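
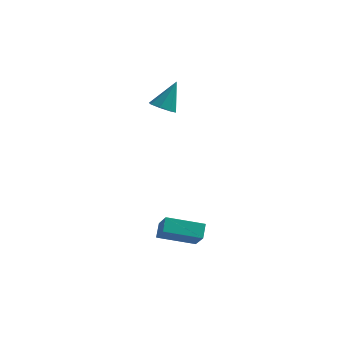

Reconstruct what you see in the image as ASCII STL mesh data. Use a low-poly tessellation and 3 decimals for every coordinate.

solid 
facet normal -0.297 -0.478 -0.827
outer loop
vertex 2.214 2.932 2.719
vertex 1.686 2.513 3.151
vertex 1.669 3.208 2.755
endloop
endfacet
facet normal 0.428 0.875 -0.224
outer loop
vertex 2.214 2.932 2.719
vertex 1.669 3.208 2.755
vertex 2.254 3.427 4.729
endloop
endfacet
facet normal -0.298 -0.478 -0.826
outer loop
vertex 1.669 3.208 2.755
vertex 1.686 2.513 3.151
vertex 1.134 3.078 3.023
endloop
endfacet
facet normal -0.251 0.967 -0.033
outer loop
vertex 1.669 3.208 2.755
vertex 1.134 3.078 3.023
vertex 2.254 3.427 4.729
endloop
endfacet
facet normal -0.296 -0.477 -0.827
outer loop
vertex 1.134 3.078 3.023
vertex 1.686 2.513 3.151
vertex 0.923 2.616 3.365
endloop
endfacet
facet normal -0.724 0.592 0.354
outer loop
vertex 1.134 3.078 3.023
vertex 0.923 2.616 3.365
vertex 2.254 3.427 4.729
endloop
endfacet
facet normal -0.296 -0.479 -0.827
outer loop
vertex 0.923 2.616 3.365
vertex 1.686 2.513 3.151
vertex 1.159 2.095 3.582
endloop
endfacet
facet normal -0.708 -0.026 0.706
outer loop
vertex 0.923 2.616 3.365
vertex 1.159 2.095 3.582
vertex 2.254 3.427 4.729
endloop
endfacet
facet normal -0.297 -0.478 -0.827
outer loop
vertex 1.159 2.095 3.582
vertex 1.686 2.513 3.151
vertex 1.704 1.818 3.546
endloop
endfacet
facet normal -0.215 -0.530 0.820
outer loop
vertex 1.159 2.095 3.582
vertex 1.704 1.818 3.546
vertex 2.254 3.427 4.729
endloop
endfacet
facet normal -0.297 -0.478 -0.827
outer loop
vertex 1.704 1.818 3.546
vertex 1.686 2.513 3.151
vertex 2.239 1.949 3.278
endloop
endfacet
facet normal 0.467 -0.622 0.629
outer loop
vertex 1.704 1.818 3.546
vertex 2.239 1.949 3.278
vertex 2.254 3.427 4.729
endloop
endfacet
facet normal -0.297 -0.477 -0.827
outer loop
vertex 2.239 1.949 3.278
vertex 1.686 2.513 3.151
vertex 2.45 2.411 2.936
endloop
endfacet
facet normal 0.938 -0.248 0.243
outer loop
vertex 2.239 1.949 3.278
vertex 2.45 2.411 2.936
vertex 2.254 3.427 4.729
endloop
endfacet
facet normal -0.296 -0.479 -0.826
outer loop
vertex 2.45 2.411 2.936
vertex 1.686 2.513 3.151
vertex 2.214 2.932 2.719
endloop
endfacet
facet normal 0.922 0.372 -0.110
outer loop
vertex 2.45 2.411 2.936
vertex 2.214 2.932 2.719
vertex 2.254 3.427 4.729
endloop
endfacet
facet normal -0.362 0.571 -0.737
outer loop
vertex 2.56 -1.999 -2.909
vertex 4.545 -1.472 -3.475
vertex 2.589 -2.743 -3.499
endloop
endfacet
facet normal -0.932 -0.247 0.266
outer loop
vertex 3.175 -3.668 -2.305
vertex 2.56 -1.999 -2.909
vertex 2.589 -2.743 -3.499
endloop
endfacet
facet normal -0.362 0.571 -0.737
outer loop
vertex 2.589 -2.743 -3.499
vertex 4.545 -1.472 -3.475
vertex 4.574 -2.216 -4.065
endloop
endfacet
facet normal 0.031 -0.783 -0.621
outer loop
vertex 4.574 -2.216 -4.065
vertex 3.175 -3.668 -2.305
vertex 2.589 -2.743 -3.499
endloop
endfacet
facet normal -0.031 0.783 0.621
outer loop
vertex 2.56 -1.999 -2.909
vertex 5.131 -2.397 -2.281
vertex 4.545 -1.472 -3.475
endloop
endfacet
facet normal -0.932 -0.247 0.266
outer loop
vertex 3.146 -2.924 -1.715
vertex 2.56 -1.999 -2.909
vertex 3.175 -3.668 -2.305
endloop
endfacet
facet normal -0.031 0.783 0.621
outer loop
vertex 3.146 -2.924 -1.715
vertex 5.131 -2.397 -2.281
vertex 2.56 -1.999 -2.909
endloop
endfacet
facet normal 0.932 0.247 -0.266
outer loop
vertex 4.545 -1.472 -3.475
vertex 5.131 -2.397 -2.281
vertex 4.574 -2.216 -4.065
endloop
endfacet
facet normal 0.031 -0.783 -0.621
outer loop
vertex 5.16 -3.141 -2.871
vertex 3.175 -3.668 -2.305
vertex 4.574 -2.216 -4.065
endloop
endfacet
facet normal 0.932 0.247 -0.266
outer loop
vertex 4.574 -2.216 -4.065
vertex 5.131 -2.397 -2.281
vertex 5.16 -3.141 -2.871
endloop
endfacet
facet normal 0.362 -0.571 0.737
outer loop
vertex 5.16 -3.141 -2.871
vertex 3.146 -2.924 -1.715
vertex 3.175 -3.668 -2.305
endloop
endfacet
facet normal 0.362 -0.571 0.737
outer loop
vertex 5.131 -2.397 -2.281
vertex 3.146 -2.924 -1.715
vertex 5.16 -3.141 -2.871
endloop
endfacet

endsolid


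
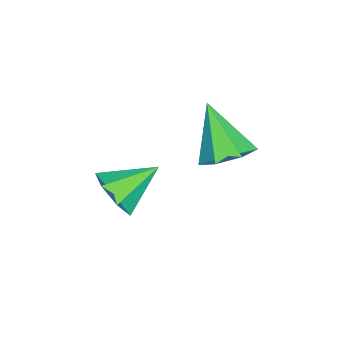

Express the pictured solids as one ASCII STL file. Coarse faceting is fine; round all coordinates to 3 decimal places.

solid 
facet normal 0.538 -0.665 -0.518
outer loop
vertex 2.137 -1.373 -2.248
vertex 1.378 -1.759 -2.541
vertex 1.847 -1.088 -2.915
endloop
endfacet
facet normal 0.430 0.883 0.190
outer loop
vertex 2.137 -1.373 -2.248
vertex 1.847 -1.088 -2.915
vertex 0.522 -0.701 -1.719
endloop
endfacet
facet normal 0.539 -0.665 -0.517
outer loop
vertex 1.847 -1.088 -2.915
vertex 1.378 -1.759 -2.541
vertex 1.205 -1.308 -3.301
endloop
endfacet
facet normal -0.082 0.918 -0.388
outer loop
vertex 1.847 -1.088 -2.915
vertex 1.205 -1.308 -3.301
vertex 0.522 -0.701 -1.719
endloop
endfacet
facet normal 0.539 -0.665 -0.517
outer loop
vertex 1.205 -1.308 -3.301
vertex 1.378 -1.759 -2.541
vertex 0.693 -1.868 -3.114
endloop
endfacet
facet normal -0.717 0.489 -0.497
outer loop
vertex 1.205 -1.308 -3.301
vertex 0.693 -1.868 -3.114
vertex 0.522 -0.701 -1.719
endloop
endfacet
facet normal 0.538 -0.665 -0.517
outer loop
vertex 0.693 -1.868 -3.114
vertex 1.378 -1.759 -2.541
vertex 0.697 -2.345 -2.496
endloop
endfacet
facet normal -0.995 -0.080 -0.055
outer loop
vertex 0.693 -1.868 -3.114
vertex 0.697 -2.345 -2.496
vertex 0.522 -0.701 -1.719
endloop
endfacet
facet normal 0.538 -0.665 -0.517
outer loop
vertex 0.697 -2.345 -2.496
vertex 1.378 -1.759 -2.541
vertex 1.214 -2.381 -1.912
endloop
endfacet
facet normal -0.709 -0.362 0.605
outer loop
vertex 0.697 -2.345 -2.496
vertex 1.214 -2.381 -1.912
vertex 0.522 -0.701 -1.719
endloop
endfacet
facet normal 0.539 -0.665 -0.517
outer loop
vertex 1.214 -2.381 -1.912
vertex 1.378 -1.759 -2.541
vertex 1.855 -1.948 -1.801
endloop
endfacet
facet normal -0.074 -0.144 0.987
outer loop
vertex 1.214 -2.381 -1.912
vertex 1.855 -1.948 -1.801
vertex 0.522 -0.701 -1.719
endloop
endfacet
facet normal 0.538 -0.666 -0.517
outer loop
vertex 1.855 -1.948 -1.801
vertex 1.378 -1.759 -2.541
vertex 2.137 -1.373 -2.248
endloop
endfacet
facet normal 0.434 0.411 0.802
outer loop
vertex 1.855 -1.948 -1.801
vertex 2.137 -1.373 -2.248
vertex 0.522 -0.701 -1.719
endloop
endfacet
facet normal 0.370 0.454 -0.811
outer loop
vertex -1.036 0.503 -2.601
vertex -1.916 0.619 -2.938
vertex -1.413 1.202 -2.382
endloop
endfacet
facet normal 0.600 0.074 0.797
outer loop
vertex -1.036 0.503 -2.601
vertex -1.413 1.202 -2.382
vertex -2.664 -0.299 -1.302
endloop
endfacet
facet normal 0.370 0.454 -0.811
outer loop
vertex -1.413 1.202 -2.382
vertex -1.916 0.619 -2.938
vertex -2.17 1.462 -2.582
endloop
endfacet
facet normal -0.011 0.590 0.807
outer loop
vertex -1.413 1.202 -2.382
vertex -2.17 1.462 -2.582
vertex -2.664 -0.299 -1.302
endloop
endfacet
facet normal 0.370 0.454 -0.811
outer loop
vertex -2.17 1.462 -2.582
vertex -1.916 0.619 -2.938
vertex -2.735 1.087 -3.05
endloop
endfacet
facet normal -0.721 0.528 0.448
outer loop
vertex -2.17 1.462 -2.582
vertex -2.735 1.087 -3.05
vertex -2.664 -0.299 -1.302
endloop
endfacet
facet normal 0.370 0.454 -0.811
outer loop
vertex -2.735 1.087 -3.05
vertex -1.916 0.619 -2.938
vertex -2.684 0.359 -3.434
endloop
endfacet
facet normal -0.998 -0.064 -0.011
outer loop
vertex -2.735 1.087 -3.05
vertex -2.684 0.359 -3.434
vertex -2.664 -0.299 -1.302
endloop
endfacet
facet normal 0.370 0.454 -0.810
outer loop
vertex -2.684 0.359 -3.434
vertex -1.916 0.619 -2.938
vertex -2.054 -0.173 -3.445
endloop
endfacet
facet normal -0.631 -0.743 -0.223
outer loop
vertex -2.684 0.359 -3.434
vertex -2.054 -0.173 -3.445
vertex -2.664 -0.299 -1.302
endloop
endfacet
facet normal 0.370 0.454 -0.810
outer loop
vertex -2.054 -0.173 -3.445
vertex -1.916 0.619 -2.938
vertex -1.321 -0.109 -3.074
endloop
endfacet
facet normal 0.102 -0.994 -0.030
outer loop
vertex -2.054 -0.173 -3.445
vertex -1.321 -0.109 -3.074
vertex -2.664 -0.299 -1.302
endloop
endfacet
facet normal 0.370 0.454 -0.810
outer loop
vertex -1.321 -0.109 -3.074
vertex -1.916 0.619 -2.938
vertex -1.036 0.503 -2.601
endloop
endfacet
facet normal 0.650 -0.631 0.425
outer loop
vertex -1.321 -0.109 -3.074
vertex -1.036 0.503 -2.601
vertex -2.664 -0.299 -1.302
endloop
endfacet

endsolid


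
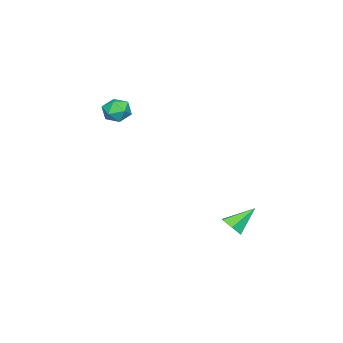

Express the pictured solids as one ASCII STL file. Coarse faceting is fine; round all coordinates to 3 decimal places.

solid 
facet normal 0.612 -0.491 -0.620
outer loop
vertex 2.317 2.335 -1.917
vertex 2.045 2.609 -2.402
vertex 2.534 2.875 -2.13
endloop
endfacet
facet normal 0.442 0.170 0.881
outer loop
vertex 2.317 2.335 -1.917
vertex 2.534 2.875 -2.13
vertex 1.195 3.291 -1.538
endloop
endfacet
facet normal 0.612 -0.491 -0.620
outer loop
vertex 2.534 2.875 -2.13
vertex 2.045 2.609 -2.402
vertex 2.262 3.149 -2.615
endloop
endfacet
facet normal 0.394 0.877 0.275
outer loop
vertex 2.534 2.875 -2.13
vertex 2.262 3.149 -2.615
vertex 1.195 3.291 -1.538
endloop
endfacet
facet normal 0.611 -0.491 -0.621
outer loop
vertex 2.262 3.149 -2.615
vertex 2.045 2.609 -2.402
vertex 1.772 2.882 -2.886
endloop
endfacet
facet normal -0.269 0.883 -0.383
outer loop
vertex 2.262 3.149 -2.615
vertex 1.772 2.882 -2.886
vertex 1.195 3.291 -1.538
endloop
endfacet
facet normal 0.611 -0.491 -0.621
outer loop
vertex 1.772 2.882 -2.886
vertex 2.045 2.609 -2.402
vertex 1.555 2.342 -2.673
endloop
endfacet
facet normal -0.882 0.184 -0.433
outer loop
vertex 1.772 2.882 -2.886
vertex 1.555 2.342 -2.673
vertex 1.195 3.291 -1.538
endloop
endfacet
facet normal 0.611 -0.491 -0.621
outer loop
vertex 1.555 2.342 -2.673
vertex 2.045 2.609 -2.402
vertex 1.828 2.069 -2.188
endloop
endfacet
facet normal -0.834 -0.524 0.174
outer loop
vertex 1.555 2.342 -2.673
vertex 1.828 2.069 -2.188
vertex 1.195 3.291 -1.538
endloop
endfacet
facet normal 0.611 -0.491 -0.620
outer loop
vertex 1.828 2.069 -2.188
vertex 2.045 2.609 -2.402
vertex 2.317 2.335 -1.917
endloop
endfacet
facet normal -0.172 -0.530 0.830
outer loop
vertex 1.828 2.069 -2.188
vertex 2.317 2.335 -1.917
vertex 1.195 3.291 -1.538
endloop
endfacet
facet normal -0.834 -0.536 0.127
outer loop
vertex 1.753 -2.508 3.417
vertex 2.103 -3.088 3.268
vertex 2.061 -2.867 3.925
endloop
endfacet
facet normal -0.840 0.045 0.541
outer loop
vertex 1.753 -2.508 3.417
vertex 2.061 -2.867 3.925
vertex 2.095 -2.174 3.92
endloop
endfacet
facet normal -0.777 0.618 0.119
outer loop
vertex 1.753 -2.508 3.417
vertex 2.095 -2.174 3.92
vertex 2.159 -1.967 3.261
endloop
endfacet
facet normal -0.734 0.391 -0.555
outer loop
vertex 1.753 -2.508 3.417
vertex 2.159 -1.967 3.261
vertex 2.163 -2.531 2.858
endloop
endfacet
facet normal -0.769 -0.323 -0.551
outer loop
vertex 1.753 -2.508 3.417
vertex 2.163 -2.531 2.858
vertex 2.103 -3.088 3.268
endloop
endfacet
facet normal -0.265 0.020 0.964
outer loop
vertex 2.095 -2.174 3.92
vertex 2.061 -2.867 3.925
vertex 2.657 -2.549 4.082
endloop
endfacet
facet normal -0.257 -0.921 0.293
outer loop
vertex 2.061 -2.867 3.925
vertex 2.103 -3.088 3.268
vertex 2.661 -3.113 3.679
endloop
endfacet
facet normal -0.152 -0.575 -0.804
outer loop
vertex 2.103 -3.088 3.268
vertex 2.163 -2.531 2.858
vertex 2.725 -2.906 3.02
endloop
endfacet
facet normal -0.095 0.578 -0.810
outer loop
vertex 2.163 -2.531 2.858
vertex 2.159 -1.967 3.261
vertex 2.759 -2.213 3.015
endloop
endfacet
facet normal -0.165 0.945 0.281
outer loop
vertex 2.159 -1.967 3.261
vertex 2.095 -2.174 3.92
vertex 2.717 -1.992 3.672
endloop
endfacet
facet normal 0.734 -0.391 0.555
outer loop
vertex 3.067 -2.572 3.523
vertex 2.657 -2.549 4.082
vertex 2.661 -3.113 3.679
endloop
endfacet
facet normal 0.777 -0.618 -0.119
outer loop
vertex 3.067 -2.572 3.523
vertex 2.661 -3.113 3.679
vertex 2.725 -2.906 3.02
endloop
endfacet
facet normal 0.840 -0.045 -0.541
outer loop
vertex 3.067 -2.572 3.523
vertex 2.725 -2.906 3.02
vertex 2.759 -2.213 3.015
endloop
endfacet
facet normal 0.834 0.536 -0.127
outer loop
vertex 3.067 -2.572 3.523
vertex 2.759 -2.213 3.015
vertex 2.717 -1.992 3.672
endloop
endfacet
facet normal 0.769 0.323 0.551
outer loop
vertex 3.067 -2.572 3.523
vertex 2.717 -1.992 3.672
vertex 2.657 -2.549 4.082
endloop
endfacet
facet normal 0.095 -0.578 0.810
outer loop
vertex 2.661 -3.113 3.679
vertex 2.657 -2.549 4.082
vertex 2.061 -2.867 3.925
endloop
endfacet
facet normal 0.165 -0.945 -0.281
outer loop
vertex 2.725 -2.906 3.02
vertex 2.661 -3.113 3.679
vertex 2.103 -3.088 3.268
endloop
endfacet
facet normal 0.265 -0.020 -0.964
outer loop
vertex 2.759 -2.213 3.015
vertex 2.725 -2.906 3.02
vertex 2.163 -2.531 2.858
endloop
endfacet
facet normal 0.257 0.921 -0.293
outer loop
vertex 2.717 -1.992 3.672
vertex 2.759 -2.213 3.015
vertex 2.159 -1.967 3.261
endloop
endfacet
facet normal 0.152 0.575 0.804
outer loop
vertex 2.657 -2.549 4.082
vertex 2.717 -1.992 3.672
vertex 2.095 -2.174 3.92
endloop
endfacet

endsolid


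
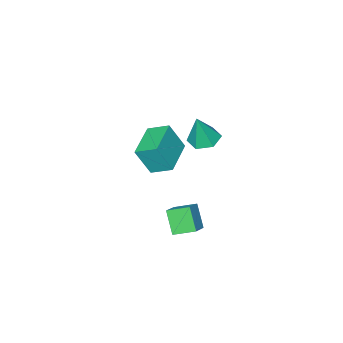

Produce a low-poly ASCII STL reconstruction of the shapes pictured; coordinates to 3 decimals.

solid 
facet normal -0.597 0.727 0.340
outer loop
vertex -2.46 0.575 -1.615
vertex -2.129 1.432 -2.864
vertex -3.473 0.04 -2.25
endloop
endfacet
facet normal -0.213 -0.553 0.806
outer loop
vertex -2.691 -0.912 -2.696
vertex -2.46 0.575 -1.615
vertex -3.473 0.04 -2.25
endloop
endfacet
facet normal -0.597 0.727 0.340
outer loop
vertex -3.473 0.04 -2.25
vertex -2.129 1.432 -2.864
vertex -3.142 0.897 -3.499
endloop
endfacet
facet normal -0.773 -0.408 -0.485
outer loop
vertex -3.142 0.897 -3.499
vertex -2.691 -0.912 -2.696
vertex -3.473 0.04 -2.25
endloop
endfacet
facet normal 0.773 0.408 0.485
outer loop
vertex -2.46 0.575 -1.615
vertex -1.347 0.48 -3.31
vertex -2.129 1.432 -2.864
endloop
endfacet
facet normal -0.213 -0.553 0.806
outer loop
vertex -1.678 -0.377 -2.061
vertex -2.46 0.575 -1.615
vertex -2.691 -0.912 -2.696
endloop
endfacet
facet normal 0.773 0.408 0.485
outer loop
vertex -1.678 -0.377 -2.061
vertex -1.347 0.48 -3.31
vertex -2.46 0.575 -1.615
endloop
endfacet
facet normal 0.213 0.553 -0.806
outer loop
vertex -2.129 1.432 -2.864
vertex -1.347 0.48 -3.31
vertex -3.142 0.897 -3.499
endloop
endfacet
facet normal -0.773 -0.408 -0.485
outer loop
vertex -2.36 -0.055 -3.945
vertex -2.691 -0.912 -2.696
vertex -3.142 0.897 -3.499
endloop
endfacet
facet normal 0.213 0.553 -0.806
outer loop
vertex -3.142 0.897 -3.499
vertex -1.347 0.48 -3.31
vertex -2.36 -0.055 -3.945
endloop
endfacet
facet normal 0.597 -0.727 -0.340
outer loop
vertex -2.36 -0.055 -3.945
vertex -1.678 -0.377 -2.061
vertex -2.691 -0.912 -2.696
endloop
endfacet
facet normal 0.597 -0.727 -0.340
outer loop
vertex -1.347 0.48 -3.31
vertex -1.678 -0.377 -2.061
vertex -2.36 -0.055 -3.945
endloop
endfacet
facet normal -0.851 -0.506 0.139
outer loop
vertex -3.105 -3.438 1.99
vertex -3.66 -2.344 2.576
vertex -3.706 -2.875 0.367
endloop
endfacet
facet normal 0.409 -0.805 -0.430
outer loop
vertex -1.86 -1.776 0.064
vertex -3.105 -3.438 1.99
vertex -3.706 -2.875 0.367
endloop
endfacet
facet normal -0.851 -0.507 0.140
outer loop
vertex -3.706 -2.875 0.367
vertex -3.66 -2.344 2.576
vertex -4.262 -1.781 0.953
endloop
endfacet
facet normal -0.331 0.310 -0.892
outer loop
vertex -4.262 -1.781 0.953
vertex -1.86 -1.776 0.064
vertex -3.706 -2.875 0.367
endloop
endfacet
facet normal 0.331 -0.310 0.891
outer loop
vertex -3.105 -3.438 1.99
vertex -1.814 -1.245 2.273
vertex -3.66 -2.344 2.576
endloop
endfacet
facet normal 0.408 -0.805 -0.431
outer loop
vertex -1.258 -2.339 1.687
vertex -3.105 -3.438 1.99
vertex -1.86 -1.776 0.064
endloop
endfacet
facet normal 0.330 -0.310 0.892
outer loop
vertex -1.258 -2.339 1.687
vertex -1.814 -1.245 2.273
vertex -3.105 -3.438 1.99
endloop
endfacet
facet normal -0.408 0.805 0.431
outer loop
vertex -3.66 -2.344 2.576
vertex -1.814 -1.245 2.273
vertex -4.262 -1.781 0.953
endloop
endfacet
facet normal -0.331 0.310 -0.891
outer loop
vertex -2.415 -0.682 0.65
vertex -1.86 -1.776 0.064
vertex -4.262 -1.781 0.953
endloop
endfacet
facet normal -0.408 0.805 0.430
outer loop
vertex -4.262 -1.781 0.953
vertex -1.814 -1.245 2.273
vertex -2.415 -0.682 0.65
endloop
endfacet
facet normal 0.851 0.507 -0.140
outer loop
vertex -2.415 -0.682 0.65
vertex -1.258 -2.339 1.687
vertex -1.86 -1.776 0.064
endloop
endfacet
facet normal 0.851 0.507 -0.139
outer loop
vertex -1.814 -1.245 2.273
vertex -1.258 -2.339 1.687
vertex -2.415 -0.682 0.65
endloop
endfacet
facet normal -0.286 0.007 -0.958
outer loop
vertex -3.118 -0.396 2.781
vertex -3.766 0.227 2.979
vertex -2.924 0.502 2.73
endloop
endfacet
facet normal 0.972 -0.203 0.119
outer loop
vertex -3.118 -0.396 2.781
vertex -2.924 0.502 2.73
vertex -3.234 0.213 4.761
endloop
endfacet
facet normal -0.286 0.008 -0.958
outer loop
vertex -2.924 0.502 2.73
vertex -3.766 0.227 2.979
vertex -3.571 1.125 2.928
endloop
endfacet
facet normal 0.711 0.673 0.204
outer loop
vertex -2.924 0.502 2.73
vertex -3.571 1.125 2.928
vertex -3.234 0.213 4.761
endloop
endfacet
facet normal -0.286 0.008 -0.958
outer loop
vertex -3.571 1.125 2.928
vertex -3.766 0.227 2.979
vertex -4.413 0.85 3.177
endloop
endfacet
facet normal -0.149 0.874 0.462
outer loop
vertex -3.571 1.125 2.928
vertex -4.413 0.85 3.177
vertex -3.234 0.213 4.761
endloop
endfacet
facet normal -0.286 0.008 -0.958
outer loop
vertex -4.413 0.85 3.177
vertex -3.766 0.227 2.979
vertex -4.608 -0.048 3.228
endloop
endfacet
facet normal -0.746 0.198 0.635
outer loop
vertex -4.413 0.85 3.177
vertex -4.608 -0.048 3.228
vertex -3.234 0.213 4.761
endloop
endfacet
facet normal -0.286 0.007 -0.958
outer loop
vertex -4.608 -0.048 3.228
vertex -3.766 0.227 2.979
vertex -3.96 -0.671 3.03
endloop
endfacet
facet normal -0.485 -0.679 0.550
outer loop
vertex -4.608 -0.048 3.228
vertex -3.96 -0.671 3.03
vertex -3.234 0.213 4.761
endloop
endfacet
facet normal -0.286 0.007 -0.958
outer loop
vertex -3.96 -0.671 3.03
vertex -3.766 0.227 2.979
vertex -3.118 -0.396 2.781
endloop
endfacet
facet normal 0.374 -0.880 0.293
outer loop
vertex -3.96 -0.671 3.03
vertex -3.118 -0.396 2.781
vertex -3.234 0.213 4.761
endloop
endfacet

endsolid


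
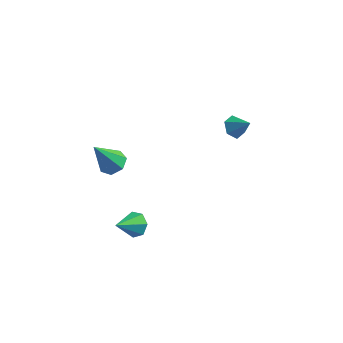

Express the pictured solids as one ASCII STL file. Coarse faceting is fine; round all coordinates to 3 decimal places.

solid 
facet normal -0.722 0.111 -0.683
outer loop
vertex 1.218 4.157 0.162
vertex 0.776 3.963 0.598
vertex 0.924 4.593 0.544
endloop
endfacet
facet normal 0.792 0.605 -0.080
outer loop
vertex 1.218 4.157 0.162
vertex 0.924 4.593 0.544
vertex 1.584 3.837 1.362
endloop
endfacet
facet normal -0.722 0.111 -0.683
outer loop
vertex 0.924 4.593 0.544
vertex 0.776 3.963 0.598
vertex 0.482 4.399 0.98
endloop
endfacet
facet normal 0.210 0.797 0.567
outer loop
vertex 0.924 4.593 0.544
vertex 0.482 4.399 0.98
vertex 1.584 3.837 1.362
endloop
endfacet
facet normal -0.722 0.112 -0.683
outer loop
vertex 0.482 4.399 0.98
vertex 0.776 3.963 0.598
vertex 0.334 3.769 1.033
endloop
endfacet
facet normal -0.259 0.141 0.955
outer loop
vertex 0.482 4.399 0.98
vertex 0.334 3.769 1.033
vertex 1.584 3.837 1.362
endloop
endfacet
facet normal -0.722 0.113 -0.683
outer loop
vertex 0.334 3.769 1.033
vertex 0.776 3.963 0.598
vertex 0.627 3.332 0.651
endloop
endfacet
facet normal -0.145 -0.704 0.695
outer loop
vertex 0.334 3.769 1.033
vertex 0.627 3.332 0.651
vertex 1.584 3.837 1.362
endloop
endfacet
facet normal -0.722 0.113 -0.683
outer loop
vertex 0.627 3.332 0.651
vertex 0.776 3.963 0.598
vertex 1.069 3.526 0.216
endloop
endfacet
facet normal 0.439 -0.897 0.046
outer loop
vertex 0.627 3.332 0.651
vertex 1.069 3.526 0.216
vertex 1.584 3.837 1.362
endloop
endfacet
facet normal -0.722 0.112 -0.682
outer loop
vertex 1.069 3.526 0.216
vertex 0.776 3.963 0.598
vertex 1.218 4.157 0.162
endloop
endfacet
facet normal 0.908 -0.244 -0.342
outer loop
vertex 1.069 3.526 0.216
vertex 1.218 4.157 0.162
vertex 1.584 3.837 1.362
endloop
endfacet
facet normal 0.339 0.724 -0.601
outer loop
vertex -1.793 -0.566 -3.679
vertex -2.421 -0.546 -4.009
vertex -2.207 -0.176 -3.442
endloop
endfacet
facet normal 0.477 -0.028 0.879
outer loop
vertex -1.793 -0.566 -3.679
vertex -2.207 -0.176 -3.442
vertex -2.939 -1.654 -3.091
endloop
endfacet
facet normal 0.338 0.725 -0.600
outer loop
vertex -2.207 -0.176 -3.442
vertex -2.421 -0.546 -4.009
vertex -2.782 -0.065 -3.632
endloop
endfacet
facet normal -0.237 0.334 0.912
outer loop
vertex -2.207 -0.176 -3.442
vertex -2.782 -0.065 -3.632
vertex -2.939 -1.654 -3.091
endloop
endfacet
facet normal 0.340 0.725 -0.599
outer loop
vertex -2.782 -0.065 -3.632
vertex -2.421 -0.546 -4.009
vertex -3.085 -0.315 -4.106
endloop
endfacet
facet normal -0.870 0.234 0.433
outer loop
vertex -2.782 -0.065 -3.632
vertex -3.085 -0.315 -4.106
vertex -2.939 -1.654 -3.091
endloop
endfacet
facet normal 0.340 0.724 -0.600
outer loop
vertex -3.085 -0.315 -4.106
vertex -2.421 -0.546 -4.009
vertex -2.888 -0.74 -4.507
endloop
endfacet
facet normal -0.947 -0.253 -0.197
outer loop
vertex -3.085 -0.315 -4.106
vertex -2.888 -0.74 -4.507
vertex -2.939 -1.654 -3.091
endloop
endfacet
facet normal 0.339 0.725 -0.600
outer loop
vertex -2.888 -0.74 -4.507
vertex -2.421 -0.546 -4.009
vertex -2.339 -1.018 -4.533
endloop
endfacet
facet normal -0.409 -0.760 -0.505
outer loop
vertex -2.888 -0.74 -4.507
vertex -2.339 -1.018 -4.533
vertex -2.939 -1.654 -3.091
endloop
endfacet
facet normal 0.338 0.725 -0.600
outer loop
vertex -2.339 -1.018 -4.533
vertex -2.421 -0.546 -4.009
vertex -1.851 -0.94 -4.164
endloop
endfacet
facet normal 0.339 -0.905 -0.258
outer loop
vertex -2.339 -1.018 -4.533
vertex -1.851 -0.94 -4.164
vertex -2.939 -1.654 -3.091
endloop
endfacet
facet normal 0.338 0.725 -0.600
outer loop
vertex -1.851 -0.94 -4.164
vertex -2.421 -0.546 -4.009
vertex -1.793 -0.566 -3.679
endloop
endfacet
facet normal 0.733 -0.578 0.358
outer loop
vertex -1.851 -0.94 -4.164
vertex -1.793 -0.566 -3.679
vertex -2.939 -1.654 -3.091
endloop
endfacet
facet normal 0.317 0.359 -0.878
outer loop
vertex -2.521 -1.119 1.917
vertex -3.1 -1.38 1.601
vertex -3.007 -0.741 1.896
endloop
endfacet
facet normal 0.397 0.551 0.735
outer loop
vertex -2.521 -1.119 1.917
vertex -3.007 -0.741 1.896
vertex -3.7 -2.06 3.259
endloop
endfacet
facet normal 0.317 0.359 -0.878
outer loop
vertex -3.007 -0.741 1.896
vertex -3.1 -1.38 1.601
vertex -3.563 -0.845 1.653
endloop
endfacet
facet normal -0.376 0.754 0.538
outer loop
vertex -3.007 -0.741 1.896
vertex -3.563 -0.845 1.653
vertex -3.7 -2.06 3.259
endloop
endfacet
facet normal 0.318 0.360 -0.877
outer loop
vertex -3.563 -0.845 1.653
vertex -3.1 -1.38 1.601
vertex -3.771 -1.351 1.37
endloop
endfacet
facet normal -0.941 0.303 0.149
outer loop
vertex -3.563 -0.845 1.653
vertex -3.771 -1.351 1.37
vertex -3.7 -2.06 3.259
endloop
endfacet
facet normal 0.318 0.360 -0.877
outer loop
vertex -3.771 -1.351 1.37
vertex -3.1 -1.38 1.601
vertex -3.474 -1.879 1.261
endloop
endfacet
facet normal -0.875 -0.463 -0.141
outer loop
vertex -3.771 -1.351 1.37
vertex -3.474 -1.879 1.261
vertex -3.7 -2.06 3.259
endloop
endfacet
facet normal 0.318 0.360 -0.877
outer loop
vertex -3.474 -1.879 1.261
vertex -3.1 -1.38 1.601
vertex -2.895 -2.032 1.408
endloop
endfacet
facet normal -0.227 -0.967 -0.113
outer loop
vertex -3.474 -1.879 1.261
vertex -2.895 -2.032 1.408
vertex -3.7 -2.06 3.259
endloop
endfacet
facet normal 0.318 0.360 -0.877
outer loop
vertex -2.895 -2.032 1.408
vertex -3.1 -1.38 1.601
vertex -2.471 -1.694 1.7
endloop
endfacet
facet normal 0.516 -0.830 0.212
outer loop
vertex -2.895 -2.032 1.408
vertex -2.471 -1.694 1.7
vertex -3.7 -2.06 3.259
endloop
endfacet
facet normal 0.317 0.359 -0.878
outer loop
vertex -2.471 -1.694 1.7
vertex -3.1 -1.38 1.601
vertex -2.521 -1.119 1.917
endloop
endfacet
facet normal 0.793 -0.153 0.589
outer loop
vertex -2.471 -1.694 1.7
vertex -2.521 -1.119 1.917
vertex -3.7 -2.06 3.259
endloop
endfacet

endsolid


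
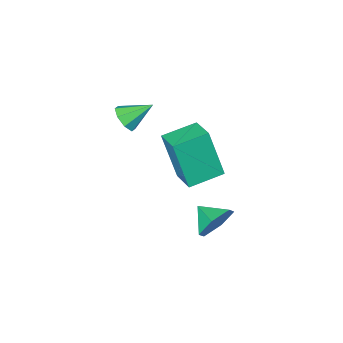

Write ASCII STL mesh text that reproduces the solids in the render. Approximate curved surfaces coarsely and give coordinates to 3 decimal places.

solid 
facet normal 0.731 -0.370 -0.573
outer loop
vertex -0.826 -1.177 2.466
vertex -1.111 -0.903 1.925
vertex -0.657 -0.701 2.374
endloop
endfacet
facet normal 0.228 0.106 0.968
outer loop
vertex -0.826 -1.177 2.466
vertex -0.657 -0.701 2.374
vertex -2.069 -0.417 2.675
endloop
endfacet
facet normal 0.731 -0.371 -0.573
outer loop
vertex -0.657 -0.701 2.374
vertex -1.111 -0.903 1.925
vertex -0.754 -0.344 2.019
endloop
endfacet
facet normal 0.280 0.714 0.641
outer loop
vertex -0.657 -0.701 2.374
vertex -0.754 -0.344 2.019
vertex -2.069 -0.417 2.675
endloop
endfacet
facet normal 0.731 -0.371 -0.573
outer loop
vertex -0.754 -0.344 2.019
vertex -1.111 -0.903 1.925
vertex -1.06 -0.314 1.609
endloop
endfacet
facet normal -0.014 0.996 0.083
outer loop
vertex -0.754 -0.344 2.019
vertex -1.06 -0.314 1.609
vertex -2.069 -0.417 2.675
endloop
endfacet
facet normal 0.731 -0.371 -0.573
outer loop
vertex -1.06 -0.314 1.609
vertex -1.111 -0.903 1.925
vertex -1.396 -0.629 1.384
endloop
endfacet
facet normal -0.483 0.788 -0.381
outer loop
vertex -1.06 -0.314 1.609
vertex -1.396 -0.629 1.384
vertex -2.069 -0.417 2.675
endloop
endfacet
facet normal 0.731 -0.370 -0.573
outer loop
vertex -1.396 -0.629 1.384
vertex -1.111 -0.903 1.925
vertex -1.565 -1.105 1.476
endloop
endfacet
facet normal -0.852 0.210 -0.479
outer loop
vertex -1.396 -0.629 1.384
vertex -1.565 -1.105 1.476
vertex -2.069 -0.417 2.675
endloop
endfacet
facet normal 0.731 -0.372 -0.572
outer loop
vertex -1.565 -1.105 1.476
vertex -1.111 -0.903 1.925
vertex -1.469 -1.462 1.831
endloop
endfacet
facet normal -0.905 -0.396 -0.153
outer loop
vertex -1.565 -1.105 1.476
vertex -1.469 -1.462 1.831
vertex -2.069 -0.417 2.675
endloop
endfacet
facet normal 0.730 -0.371 -0.574
outer loop
vertex -1.469 -1.462 1.831
vertex -1.111 -0.903 1.925
vertex -1.162 -1.492 2.241
endloop
endfacet
facet normal -0.610 -0.679 0.407
outer loop
vertex -1.469 -1.462 1.831
vertex -1.162 -1.492 2.241
vertex -2.069 -0.417 2.675
endloop
endfacet
facet normal 0.731 -0.371 -0.573
outer loop
vertex -1.162 -1.492 2.241
vertex -1.111 -0.903 1.925
vertex -0.826 -1.177 2.466
endloop
endfacet
facet normal -0.142 -0.471 0.871
outer loop
vertex -1.162 -1.492 2.241
vertex -0.826 -1.177 2.466
vertex -2.069 -0.417 2.675
endloop
endfacet
facet normal -0.974 0.132 0.186
outer loop
vertex -2.799 1.525 2.681
vertex -2.575 2.708 3.015
vertex -3.106 2.166 0.62
endloop
endfacet
facet normal -0.179 -0.947 -0.268
outer loop
vertex -1.665 1.972 0.345
vertex -2.799 1.525 2.681
vertex -3.106 2.166 0.62
endloop
endfacet
facet normal -0.974 0.132 0.186
outer loop
vertex -3.106 2.166 0.62
vertex -2.575 2.708 3.015
vertex -2.882 3.349 0.954
endloop
endfacet
facet normal -0.141 0.294 -0.945
outer loop
vertex -2.882 3.349 0.954
vertex -1.665 1.972 0.345
vertex -3.106 2.166 0.62
endloop
endfacet
facet normal 0.141 -0.294 0.945
outer loop
vertex -2.799 1.525 2.681
vertex -1.134 2.514 2.74
vertex -2.575 2.708 3.015
endloop
endfacet
facet normal -0.179 -0.947 -0.268
outer loop
vertex -1.358 1.331 2.406
vertex -2.799 1.525 2.681
vertex -1.665 1.972 0.345
endloop
endfacet
facet normal 0.141 -0.294 0.945
outer loop
vertex -1.358 1.331 2.406
vertex -1.134 2.514 2.74
vertex -2.799 1.525 2.681
endloop
endfacet
facet normal 0.179 0.947 0.268
outer loop
vertex -2.575 2.708 3.015
vertex -1.134 2.514 2.74
vertex -2.882 3.349 0.954
endloop
endfacet
facet normal -0.141 0.294 -0.945
outer loop
vertex -1.441 3.155 0.679
vertex -1.665 1.972 0.345
vertex -2.882 3.349 0.954
endloop
endfacet
facet normal 0.179 0.947 0.268
outer loop
vertex -2.882 3.349 0.954
vertex -1.134 2.514 2.74
vertex -1.441 3.155 0.679
endloop
endfacet
facet normal 0.974 -0.132 -0.186
outer loop
vertex -1.441 3.155 0.679
vertex -1.358 1.331 2.406
vertex -1.665 1.972 0.345
endloop
endfacet
facet normal 0.974 -0.132 -0.186
outer loop
vertex -1.134 2.514 2.74
vertex -1.358 1.331 2.406
vertex -1.441 3.155 0.679
endloop
endfacet
facet normal -0.218 0.902 -0.372
outer loop
vertex -2.539 2.52 -3.411
vertex -2.959 2.752 -2.603
vertex -2.043 2.924 -2.722
endloop
endfacet
facet normal 0.788 -0.569 -0.234
outer loop
vertex -2.539 2.52 -3.411
vertex -2.043 2.924 -2.722
vertex -2.721 1.768 -2.197
endloop
endfacet
facet normal -0.218 0.902 -0.372
outer loop
vertex -2.043 2.924 -2.722
vertex -2.959 2.752 -2.603
vertex -2.463 3.156 -1.914
endloop
endfacet
facet normal 0.826 -0.256 0.503
outer loop
vertex -2.043 2.924 -2.722
vertex -2.463 3.156 -1.914
vertex -2.721 1.768 -2.197
endloop
endfacet
facet normal -0.219 0.902 -0.372
outer loop
vertex -2.463 3.156 -1.914
vertex -2.959 2.752 -2.603
vertex -3.379 2.983 -1.795
endloop
endfacet
facet normal 0.167 -0.227 0.959
outer loop
vertex -2.463 3.156 -1.914
vertex -3.379 2.983 -1.795
vertex -2.721 1.768 -2.197
endloop
endfacet
facet normal -0.219 0.902 -0.372
outer loop
vertex -3.379 2.983 -1.795
vertex -2.959 2.752 -2.603
vertex -3.875 2.579 -2.483
endloop
endfacet
facet normal -0.527 -0.510 0.680
outer loop
vertex -3.379 2.983 -1.795
vertex -3.875 2.579 -2.483
vertex -2.721 1.768 -2.197
endloop
endfacet
facet normal -0.219 0.902 -0.372
outer loop
vertex -3.875 2.579 -2.483
vertex -2.959 2.752 -2.603
vertex -3.455 2.348 -3.291
endloop
endfacet
facet normal -0.564 -0.823 -0.058
outer loop
vertex -3.875 2.579 -2.483
vertex -3.455 2.348 -3.291
vertex -2.721 1.768 -2.197
endloop
endfacet
facet normal -0.218 0.902 -0.372
outer loop
vertex -3.455 2.348 -3.291
vertex -2.959 2.752 -2.603
vertex -2.539 2.52 -3.411
endloop
endfacet
facet normal 0.093 -0.853 -0.514
outer loop
vertex -3.455 2.348 -3.291
vertex -2.539 2.52 -3.411
vertex -2.721 1.768 -2.197
endloop
endfacet

endsolid


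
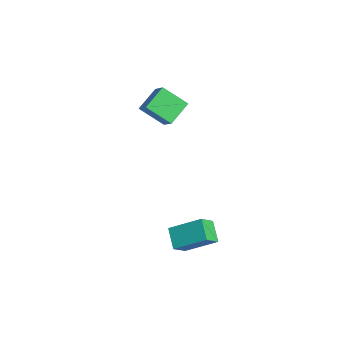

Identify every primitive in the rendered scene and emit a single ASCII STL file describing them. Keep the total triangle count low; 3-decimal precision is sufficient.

solid 
facet normal -0.870 0.163 0.465
outer loop
vertex 3.181 -3.049 -2.49
vertex 2.874 -2.327 -3.317
vertex 2.471 -4.35 -3.362
endloop
endfacet
facet normal 0.269 -0.633 0.726
outer loop
vertex 3.446 -4.533 -3.883
vertex 3.181 -3.049 -2.49
vertex 2.471 -4.35 -3.362
endloop
endfacet
facet normal -0.870 0.163 0.465
outer loop
vertex 2.471 -4.35 -3.362
vertex 2.874 -2.327 -3.317
vertex 2.164 -3.629 -4.189
endloop
endfacet
facet normal -0.413 -0.757 -0.507
outer loop
vertex 2.164 -3.629 -4.189
vertex 3.446 -4.533 -3.883
vertex 2.471 -4.35 -3.362
endloop
endfacet
facet normal 0.413 0.756 0.507
outer loop
vertex 3.181 -3.049 -2.49
vertex 3.849 -2.51 -3.838
vertex 2.874 -2.327 -3.317
endloop
endfacet
facet normal 0.270 -0.633 0.726
outer loop
vertex 4.156 -3.231 -3.011
vertex 3.181 -3.049 -2.49
vertex 3.446 -4.533 -3.883
endloop
endfacet
facet normal 0.412 0.757 0.507
outer loop
vertex 4.156 -3.231 -3.011
vertex 3.849 -2.51 -3.838
vertex 3.181 -3.049 -2.49
endloop
endfacet
facet normal -0.269 0.633 -0.726
outer loop
vertex 2.874 -2.327 -3.317
vertex 3.849 -2.51 -3.838
vertex 2.164 -3.629 -4.189
endloop
endfacet
facet normal -0.412 -0.757 -0.507
outer loop
vertex 3.139 -3.811 -4.71
vertex 3.446 -4.533 -3.883
vertex 2.164 -3.629 -4.189
endloop
endfacet
facet normal -0.269 0.633 -0.725
outer loop
vertex 2.164 -3.629 -4.189
vertex 3.849 -2.51 -3.838
vertex 3.139 -3.811 -4.71
endloop
endfacet
facet normal 0.870 -0.163 -0.465
outer loop
vertex 3.139 -3.811 -4.71
vertex 4.156 -3.231 -3.011
vertex 3.446 -4.533 -3.883
endloop
endfacet
facet normal 0.870 -0.163 -0.465
outer loop
vertex 3.849 -2.51 -3.838
vertex 4.156 -3.231 -3.011
vertex 3.139 -3.811 -4.71
endloop
endfacet
facet normal -0.687 0.075 -0.723
outer loop
vertex -2.968 -3.437 0.244
vertex -3.487 -2.371 0.847
vertex -2.067 -2.564 -0.522
endloop
endfacet
facet normal 0.391 -0.801 -0.453
outer loop
vertex -0.913 -2.689 0.693
vertex -2.968 -3.437 0.244
vertex -2.067 -2.564 -0.522
endloop
endfacet
facet normal -0.687 0.075 -0.723
outer loop
vertex -2.067 -2.564 -0.522
vertex -3.487 -2.371 0.847
vertex -2.586 -1.498 0.081
endloop
endfacet
facet normal 0.613 0.593 -0.521
outer loop
vertex -2.586 -1.498 0.081
vertex -0.913 -2.689 0.693
vertex -2.067 -2.564 -0.522
endloop
endfacet
facet normal -0.613 -0.593 0.521
outer loop
vertex -2.968 -3.437 0.244
vertex -2.333 -2.496 2.062
vertex -3.487 -2.371 0.847
endloop
endfacet
facet normal 0.391 -0.801 -0.453
outer loop
vertex -1.814 -3.562 1.459
vertex -2.968 -3.437 0.244
vertex -0.913 -2.689 0.693
endloop
endfacet
facet normal -0.613 -0.593 0.521
outer loop
vertex -1.814 -3.562 1.459
vertex -2.333 -2.496 2.062
vertex -2.968 -3.437 0.244
endloop
endfacet
facet normal -0.391 0.801 0.453
outer loop
vertex -3.487 -2.371 0.847
vertex -2.333 -2.496 2.062
vertex -2.586 -1.498 0.081
endloop
endfacet
facet normal 0.613 0.593 -0.521
outer loop
vertex -1.432 -1.623 1.296
vertex -0.913 -2.689 0.693
vertex -2.586 -1.498 0.081
endloop
endfacet
facet normal -0.391 0.801 0.453
outer loop
vertex -2.586 -1.498 0.081
vertex -2.333 -2.496 2.062
vertex -1.432 -1.623 1.296
endloop
endfacet
facet normal 0.687 -0.075 0.723
outer loop
vertex -1.432 -1.623 1.296
vertex -1.814 -3.562 1.459
vertex -0.913 -2.689 0.693
endloop
endfacet
facet normal 0.687 -0.075 0.723
outer loop
vertex -2.333 -2.496 2.062
vertex -1.814 -3.562 1.459
vertex -1.432 -1.623 1.296
endloop
endfacet

endsolid


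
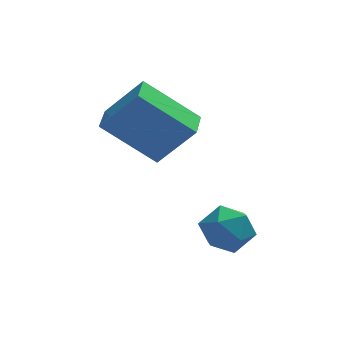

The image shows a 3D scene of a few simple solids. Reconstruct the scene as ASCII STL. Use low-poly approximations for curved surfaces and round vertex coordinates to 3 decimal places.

solid 
facet normal -0.611 0.680 0.405
outer loop
vertex -1.151 0.543 -3.403
vertex -1.677 -0.087 -3.139
vertex -1.038 0.183 -2.627
endloop
endfacet
facet normal 0.065 0.909 0.412
outer loop
vertex -1.151 0.543 -3.403
vertex -1.038 0.183 -2.627
vertex -0.356 0.36 -3.124
endloop
endfacet
facet normal 0.302 0.917 -0.260
outer loop
vertex -1.151 0.543 -3.403
vertex -0.356 0.36 -3.124
vertex -0.573 0.199 -3.943
endloop
endfacet
facet normal -0.227 0.693 -0.684
outer loop
vertex -1.151 0.543 -3.403
vertex -0.573 0.199 -3.943
vertex -1.39 -0.077 -3.952
endloop
endfacet
facet normal -0.792 0.547 -0.273
outer loop
vertex -1.151 0.543 -3.403
vertex -1.39 -0.077 -3.952
vertex -1.677 -0.087 -3.139
endloop
endfacet
facet normal 0.454 0.436 0.778
outer loop
vertex -0.356 0.36 -3.124
vertex -1.038 0.183 -2.627
vertex -0.39 -0.383 -2.688
endloop
endfacet
facet normal -0.641 0.065 0.765
outer loop
vertex -1.038 0.183 -2.627
vertex -1.677 -0.087 -3.139
vertex -1.207 -0.659 -2.697
endloop
endfacet
facet normal -0.932 -0.151 -0.331
outer loop
vertex -1.677 -0.087 -3.139
vertex -1.39 -0.077 -3.952
vertex -1.424 -0.82 -3.516
endloop
endfacet
facet normal -0.018 0.086 -0.996
outer loop
vertex -1.39 -0.077 -3.952
vertex -0.573 0.199 -3.943
vertex -0.742 -0.643 -4.013
endloop
endfacet
facet normal 0.838 0.449 -0.310
outer loop
vertex -0.573 0.199 -3.943
vertex -0.356 0.36 -3.124
vertex -0.103 -0.373 -3.501
endloop
endfacet
facet normal 0.227 -0.693 0.684
outer loop
vertex -0.629 -1.003 -3.237
vertex -0.39 -0.383 -2.688
vertex -1.207 -0.659 -2.697
endloop
endfacet
facet normal -0.302 -0.917 0.260
outer loop
vertex -0.629 -1.003 -3.237
vertex -1.207 -0.659 -2.697
vertex -1.424 -0.82 -3.516
endloop
endfacet
facet normal -0.065 -0.909 -0.412
outer loop
vertex -0.629 -1.003 -3.237
vertex -1.424 -0.82 -3.516
vertex -0.742 -0.643 -4.013
endloop
endfacet
facet normal 0.611 -0.680 -0.405
outer loop
vertex -0.629 -1.003 -3.237
vertex -0.742 -0.643 -4.013
vertex -0.103 -0.373 -3.501
endloop
endfacet
facet normal 0.792 -0.547 0.273
outer loop
vertex -0.629 -1.003 -3.237
vertex -0.103 -0.373 -3.501
vertex -0.39 -0.383 -2.688
endloop
endfacet
facet normal 0.018 -0.086 0.996
outer loop
vertex -1.207 -0.659 -2.697
vertex -0.39 -0.383 -2.688
vertex -1.038 0.183 -2.627
endloop
endfacet
facet normal -0.838 -0.449 0.310
outer loop
vertex -1.424 -0.82 -3.516
vertex -1.207 -0.659 -2.697
vertex -1.677 -0.087 -3.139
endloop
endfacet
facet normal -0.454 -0.436 -0.778
outer loop
vertex -0.742 -0.643 -4.013
vertex -1.424 -0.82 -3.516
vertex -1.39 -0.077 -3.952
endloop
endfacet
facet normal 0.641 -0.065 -0.765
outer loop
vertex -0.103 -0.373 -3.501
vertex -0.742 -0.643 -4.013
vertex -0.573 0.199 -3.943
endloop
endfacet
facet normal 0.932 0.151 0.331
outer loop
vertex -0.39 -0.383 -2.688
vertex -0.103 -0.373 -3.501
vertex -0.356 0.36 -3.124
endloop
endfacet
facet normal -0.621 0.144 -0.770
outer loop
vertex -4.175 2.516 -0.718
vertex -3.941 3.499 -0.723
vertex -2.58 2.131 -2.077
endloop
endfacet
facet normal -0.231 -0.973 0.005
outer loop
vertex -1.499 1.881 -0.737
vertex -4.175 2.516 -0.718
vertex -2.58 2.131 -2.077
endloop
endfacet
facet normal -0.622 0.144 -0.770
outer loop
vertex -2.58 2.131 -2.077
vertex -3.941 3.499 -0.723
vertex -2.347 3.113 -2.082
endloop
endfacet
facet normal 0.749 -0.181 -0.638
outer loop
vertex -2.347 3.113 -2.082
vertex -1.499 1.881 -0.737
vertex -2.58 2.131 -2.077
endloop
endfacet
facet normal -0.749 0.181 0.638
outer loop
vertex -4.175 2.516 -0.718
vertex -2.86 3.249 0.617
vertex -3.941 3.499 -0.723
endloop
endfacet
facet normal -0.231 -0.973 0.006
outer loop
vertex -3.093 2.267 0.622
vertex -4.175 2.516 -0.718
vertex -1.499 1.881 -0.737
endloop
endfacet
facet normal -0.749 0.181 0.638
outer loop
vertex -3.093 2.267 0.622
vertex -2.86 3.249 0.617
vertex -4.175 2.516 -0.718
endloop
endfacet
facet normal 0.231 0.973 -0.005
outer loop
vertex -3.941 3.499 -0.723
vertex -2.86 3.249 0.617
vertex -2.347 3.113 -2.082
endloop
endfacet
facet normal 0.748 -0.181 -0.638
outer loop
vertex -1.265 2.864 -0.742
vertex -1.499 1.881 -0.737
vertex -2.347 3.113 -2.082
endloop
endfacet
facet normal 0.230 0.973 -0.005
outer loop
vertex -2.347 3.113 -2.082
vertex -2.86 3.249 0.617
vertex -1.265 2.864 -0.742
endloop
endfacet
facet normal 0.622 -0.144 0.770
outer loop
vertex -1.265 2.864 -0.742
vertex -3.093 2.267 0.622
vertex -1.499 1.881 -0.737
endloop
endfacet
facet normal 0.622 -0.144 0.770
outer loop
vertex -2.86 3.249 0.617
vertex -3.093 2.267 0.622
vertex -1.265 2.864 -0.742
endloop
endfacet

endsolid


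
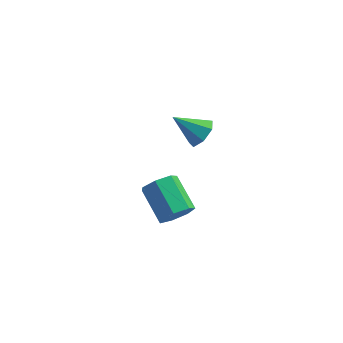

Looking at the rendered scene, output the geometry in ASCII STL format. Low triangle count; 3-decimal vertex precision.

solid 
facet normal 0.767 0.083 -0.636
outer loop
vertex 0.371 0.744 3.975
vertex -0.191 0.983 3.328
vertex 0.236 1.502 3.911
endloop
endfacet
facet normal 0.245 0.125 0.961
outer loop
vertex 0.371 0.744 3.975
vertex 0.236 1.502 3.911
vertex -1.549 0.837 4.452
endloop
endfacet
facet normal 0.768 0.083 -0.636
outer loop
vertex 0.236 1.502 3.911
vertex -0.191 0.983 3.328
vertex -0.22 1.869 3.408
endloop
endfacet
facet normal -0.091 0.764 0.639
outer loop
vertex 0.236 1.502 3.911
vertex -0.22 1.869 3.408
vertex -1.549 0.837 4.452
endloop
endfacet
facet normal 0.768 0.082 -0.635
outer loop
vertex -0.22 1.869 3.408
vertex -0.191 0.983 3.328
vertex -0.654 1.569 2.844
endloop
endfacet
facet normal -0.597 0.802 0.033
outer loop
vertex -0.22 1.869 3.408
vertex -0.654 1.569 2.844
vertex -1.549 0.837 4.452
endloop
endfacet
facet normal 0.768 0.083 -0.634
outer loop
vertex -0.654 1.569 2.844
vertex -0.191 0.983 3.328
vertex -0.739 0.828 2.644
endloop
endfacet
facet normal -0.892 0.210 -0.401
outer loop
vertex -0.654 1.569 2.844
vertex -0.739 0.828 2.644
vertex -1.549 0.837 4.452
endloop
endfacet
facet normal 0.768 0.084 -0.635
outer loop
vertex -0.739 0.828 2.644
vertex -0.191 0.983 3.328
vertex -0.411 0.204 2.959
endloop
endfacet
facet normal -0.754 -0.565 -0.335
outer loop
vertex -0.739 0.828 2.644
vertex -0.411 0.204 2.959
vertex -1.549 0.837 4.452
endloop
endfacet
facet normal 0.768 0.084 -0.635
outer loop
vertex -0.411 0.204 2.959
vertex -0.191 0.983 3.328
vertex 0.083 0.166 3.552
endloop
endfacet
facet normal -0.288 -0.941 0.179
outer loop
vertex -0.411 0.204 2.959
vertex 0.083 0.166 3.552
vertex -1.549 0.837 4.452
endloop
endfacet
facet normal 0.767 0.083 -0.636
outer loop
vertex 0.083 0.166 3.552
vertex -0.191 0.983 3.328
vertex 0.371 0.744 3.975
endloop
endfacet
facet normal 0.158 -0.633 0.758
outer loop
vertex 0.083 0.166 3.552
vertex 0.371 0.744 3.975
vertex -1.549 0.837 4.452
endloop
endfacet
facet normal 0.571 -0.649 -0.502
outer loop
vertex -0.438 0.906 -2.592
vertex -1.237 0.356 -2.79
vertex -0.854 1.101 -3.317
endloop
endfacet
facet normal 0.662 0.727 -0.184
outer loop
vertex -0.438 0.906 -2.592
vertex -0.854 1.101 -3.317
vertex -1.644 2.274 -1.531
endloop
endfacet
facet normal 0.663 0.726 -0.184
outer loop
vertex -1.644 2.274 -1.531
vertex -0.854 1.101 -3.317
vertex -2.06 2.47 -2.257
endloop
endfacet
facet normal -0.572 0.649 0.503
outer loop
vertex -1.644 2.274 -1.531
vertex -2.06 2.47 -2.257
vertex -2.443 1.724 -1.73
endloop
endfacet
facet normal 0.571 -0.649 -0.503
outer loop
vertex -0.854 1.101 -3.317
vertex -1.237 0.356 -2.79
vertex -1.559 0.736 -3.646
endloop
endfacet
facet normal 0.035 0.631 -0.775
outer loop
vertex -0.854 1.101 -3.317
vertex -1.559 0.736 -3.646
vertex -2.06 2.47 -2.257
endloop
endfacet
facet normal 0.033 0.631 -0.775
outer loop
vertex -2.06 2.47 -2.257
vertex -1.559 0.736 -3.646
vertex -2.765 2.104 -2.585
endloop
endfacet
facet normal -0.571 0.649 0.503
outer loop
vertex -2.06 2.47 -2.257
vertex -2.765 2.104 -2.585
vertex -2.443 1.724 -1.73
endloop
endfacet
facet normal 0.571 -0.649 -0.503
outer loop
vertex -1.559 0.736 -3.646
vertex -1.237 0.356 -2.79
vertex -2.021 0.084 -3.33
endloop
endfacet
facet normal -0.620 0.060 -0.782
outer loop
vertex -1.559 0.736 -3.646
vertex -2.021 0.084 -3.33
vertex -2.765 2.104 -2.585
endloop
endfacet
facet normal -0.619 0.061 -0.783
outer loop
vertex -2.765 2.104 -2.585
vertex -2.021 0.084 -3.33
vertex -3.227 1.452 -2.27
endloop
endfacet
facet normal -0.572 0.648 0.503
outer loop
vertex -2.765 2.104 -2.585
vertex -3.227 1.452 -2.27
vertex -2.443 1.724 -1.73
endloop
endfacet
facet normal 0.571 -0.649 -0.503
outer loop
vertex -2.021 0.084 -3.33
vertex -1.237 0.356 -2.79
vertex -1.893 -0.363 -2.608
endloop
endfacet
facet normal -0.807 -0.556 -0.201
outer loop
vertex -2.021 0.084 -3.33
vertex -1.893 -0.363 -2.608
vertex -3.227 1.452 -2.27
endloop
endfacet
facet normal -0.807 -0.556 -0.201
outer loop
vertex -3.227 1.452 -2.27
vertex -1.893 -0.363 -2.608
vertex -3.099 1.005 -1.547
endloop
endfacet
facet normal -0.571 0.649 0.502
outer loop
vertex -3.227 1.452 -2.27
vertex -3.099 1.005 -1.547
vertex -2.443 1.724 -1.73
endloop
endfacet
facet normal 0.571 -0.649 -0.503
outer loop
vertex -1.893 -0.363 -2.608
vertex -1.237 0.356 -2.79
vertex -1.271 -0.269 -2.023
endloop
endfacet
facet normal -0.387 -0.753 0.532
outer loop
vertex -1.893 -0.363 -2.608
vertex -1.271 -0.269 -2.023
vertex -3.099 1.005 -1.547
endloop
endfacet
facet normal -0.386 -0.753 0.533
outer loop
vertex -3.099 1.005 -1.547
vertex -1.271 -0.269 -2.023
vertex -2.477 1.1 -0.962
endloop
endfacet
facet normal -0.571 0.649 0.502
outer loop
vertex -3.099 1.005 -1.547
vertex -2.477 1.1 -0.962
vertex -2.443 1.724 -1.73
endloop
endfacet
facet normal 0.572 -0.648 -0.503
outer loop
vertex -1.271 -0.269 -2.023
vertex -1.237 0.356 -2.79
vertex -0.624 0.296 -2.016
endloop
endfacet
facet normal 0.325 -0.383 0.864
outer loop
vertex -1.271 -0.269 -2.023
vertex -0.624 0.296 -2.016
vertex -2.477 1.1 -0.962
endloop
endfacet
facet normal 0.325 -0.384 0.864
outer loop
vertex -2.477 1.1 -0.962
vertex -0.624 0.296 -2.016
vertex -1.829 1.664 -0.955
endloop
endfacet
facet normal -0.571 0.649 0.502
outer loop
vertex -2.477 1.1 -0.962
vertex -1.829 1.664 -0.955
vertex -2.443 1.724 -1.73
endloop
endfacet
facet normal 0.571 -0.649 -0.503
outer loop
vertex -0.624 0.296 -2.016
vertex -1.237 0.356 -2.79
vertex -0.438 0.906 -2.592
endloop
endfacet
facet normal 0.792 0.274 0.546
outer loop
vertex -0.624 0.296 -2.016
vertex -0.438 0.906 -2.592
vertex -1.829 1.664 -0.955
endloop
endfacet
facet normal 0.792 0.275 0.545
outer loop
vertex -1.829 1.664 -0.955
vertex -0.438 0.906 -2.592
vertex -1.644 2.274 -1.531
endloop
endfacet
facet normal -0.572 0.648 0.503
outer loop
vertex -1.829 1.664 -0.955
vertex -1.644 2.274 -1.531
vertex -2.443 1.724 -1.73
endloop
endfacet

endsolid


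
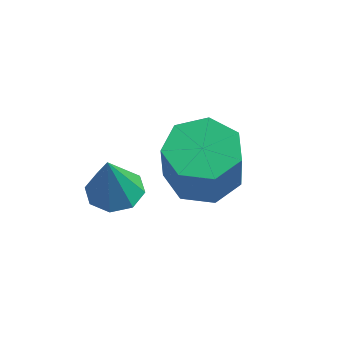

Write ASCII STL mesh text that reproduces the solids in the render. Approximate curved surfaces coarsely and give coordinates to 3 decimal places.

solid 
facet normal -0.436 0.357 -0.826
outer loop
vertex 2.751 -0.484 -1.801
vertex 2.001 -0.248 -1.303
vertex 2.76 0.258 -1.485
endloop
endfacet
facet normal 0.900 0.162 -0.405
outer loop
vertex 2.751 -0.484 -1.801
vertex 2.76 0.258 -1.485
vertex 3.588 -1.168 -0.214
endloop
endfacet
facet normal 0.900 0.161 -0.405
outer loop
vertex 3.588 -1.168 -0.214
vertex 2.76 0.258 -1.485
vertex 3.597 -0.425 0.102
endloop
endfacet
facet normal 0.436 -0.357 0.826
outer loop
vertex 3.588 -1.168 -0.214
vertex 3.597 -0.425 0.102
vertex 2.839 -0.932 0.283
endloop
endfacet
facet normal -0.435 0.356 -0.827
outer loop
vertex 2.76 0.258 -1.485
vertex 2.001 -0.248 -1.303
vertex 2.197 0.62 -1.033
endloop
endfacet
facet normal 0.570 0.820 0.053
outer loop
vertex 2.76 0.258 -1.485
vertex 2.197 0.62 -1.033
vertex 3.597 -0.425 0.102
endloop
endfacet
facet normal 0.569 0.821 0.054
outer loop
vertex 3.597 -0.425 0.102
vertex 2.197 0.62 -1.033
vertex 3.034 -0.064 0.554
endloop
endfacet
facet normal 0.436 -0.356 0.827
outer loop
vertex 3.597 -0.425 0.102
vertex 3.034 -0.064 0.554
vertex 2.839 -0.932 0.283
endloop
endfacet
facet normal -0.437 0.356 -0.826
outer loop
vertex 2.197 0.62 -1.033
vertex 2.001 -0.248 -1.303
vertex 1.487 0.327 -0.784
endloop
endfacet
facet normal -0.190 0.861 0.471
outer loop
vertex 2.197 0.62 -1.033
vertex 1.487 0.327 -0.784
vertex 3.034 -0.064 0.554
endloop
endfacet
facet normal -0.189 0.862 0.471
outer loop
vertex 3.034 -0.064 0.554
vertex 1.487 0.327 -0.784
vertex 2.325 -0.356 0.803
endloop
endfacet
facet normal 0.437 -0.356 0.826
outer loop
vertex 3.034 -0.064 0.554
vertex 2.325 -0.356 0.803
vertex 2.839 -0.932 0.283
endloop
endfacet
facet normal -0.436 0.357 -0.826
outer loop
vertex 1.487 0.327 -0.784
vertex 2.001 -0.248 -1.303
vertex 1.164 -0.399 -0.927
endloop
endfacet
facet normal -0.806 0.253 0.535
outer loop
vertex 1.487 0.327 -0.784
vertex 1.164 -0.399 -0.927
vertex 2.325 -0.356 0.803
endloop
endfacet
facet normal -0.806 0.253 0.535
outer loop
vertex 2.325 -0.356 0.803
vertex 1.164 -0.399 -0.927
vertex 2.002 -1.082 0.66
endloop
endfacet
facet normal 0.436 -0.357 0.826
outer loop
vertex 2.325 -0.356 0.803
vertex 2.002 -1.082 0.66
vertex 2.839 -0.932 0.283
endloop
endfacet
facet normal -0.436 0.356 -0.827
outer loop
vertex 1.164 -0.399 -0.927
vertex 2.001 -0.248 -1.303
vertex 1.472 -1.011 -1.353
endloop
endfacet
facet normal -0.815 -0.546 0.195
outer loop
vertex 1.164 -0.399 -0.927
vertex 1.472 -1.011 -1.353
vertex 2.002 -1.082 0.66
endloop
endfacet
facet normal -0.816 -0.544 0.196
outer loop
vertex 2.002 -1.082 0.66
vertex 1.472 -1.011 -1.353
vertex 2.309 -1.695 0.234
endloop
endfacet
facet normal 0.436 -0.356 0.827
outer loop
vertex 2.002 -1.082 0.66
vertex 2.309 -1.695 0.234
vertex 2.839 -0.932 0.283
endloop
endfacet
facet normal -0.436 0.356 -0.827
outer loop
vertex 1.472 -1.011 -1.353
vertex 2.001 -0.248 -1.303
vertex 2.178 -1.05 -1.742
endloop
endfacet
facet normal -0.212 -0.933 -0.291
outer loop
vertex 1.472 -1.011 -1.353
vertex 2.178 -1.05 -1.742
vertex 2.309 -1.695 0.234
endloop
endfacet
facet normal -0.210 -0.933 -0.291
outer loop
vertex 2.309 -1.695 0.234
vertex 2.178 -1.05 -1.742
vertex 3.015 -1.733 -0.155
endloop
endfacet
facet normal 0.436 -0.356 0.826
outer loop
vertex 2.309 -1.695 0.234
vertex 3.015 -1.733 -0.155
vertex 2.839 -0.932 0.283
endloop
endfacet
facet normal -0.437 0.356 -0.826
outer loop
vertex 2.178 -1.05 -1.742
vertex 2.001 -0.248 -1.303
vertex 2.751 -0.484 -1.801
endloop
endfacet
facet normal 0.553 -0.618 -0.558
outer loop
vertex 2.178 -1.05 -1.742
vertex 2.751 -0.484 -1.801
vertex 3.015 -1.733 -0.155
endloop
endfacet
facet normal 0.553 -0.619 -0.558
outer loop
vertex 3.015 -1.733 -0.155
vertex 2.751 -0.484 -1.801
vertex 3.588 -1.168 -0.214
endloop
endfacet
facet normal 0.436 -0.356 0.826
outer loop
vertex 3.015 -1.733 -0.155
vertex 3.588 -1.168 -0.214
vertex 2.839 -0.932 0.283
endloop
endfacet
facet normal -0.309 0.331 -0.892
outer loop
vertex 2.074 -2.93 -1.43
vertex 1.651 -2.484 -1.118
vertex 2.305 -2.464 -1.337
endloop
endfacet
facet normal 0.899 -0.434 -0.060
outer loop
vertex 2.074 -2.93 -1.43
vertex 2.305 -2.464 -1.337
vertex 2.149 -3.016 0.318
endloop
endfacet
facet normal -0.309 0.330 -0.892
outer loop
vertex 2.305 -2.464 -1.337
vertex 1.651 -2.484 -1.118
vertex 2.152 -2.01 -1.116
endloop
endfacet
facet normal 0.956 0.239 0.170
outer loop
vertex 2.305 -2.464 -1.337
vertex 2.152 -2.01 -1.116
vertex 2.149 -3.016 0.318
endloop
endfacet
facet normal -0.310 0.331 -0.891
outer loop
vertex 2.152 -2.01 -1.116
vertex 1.651 -2.484 -1.118
vertex 1.706 -1.833 -0.895
endloop
endfacet
facet normal 0.521 0.698 0.491
outer loop
vertex 2.152 -2.01 -1.116
vertex 1.706 -1.833 -0.895
vertex 2.149 -3.016 0.318
endloop
endfacet
facet normal -0.309 0.331 -0.891
outer loop
vertex 1.706 -1.833 -0.895
vertex 1.651 -2.484 -1.118
vertex 1.228 -2.037 -0.805
endloop
endfacet
facet normal -0.154 0.679 0.718
outer loop
vertex 1.706 -1.833 -0.895
vertex 1.228 -2.037 -0.805
vertex 2.149 -3.016 0.318
endloop
endfacet
facet normal -0.309 0.331 -0.891
outer loop
vertex 1.228 -2.037 -0.805
vertex 1.651 -2.484 -1.118
vertex 0.997 -2.503 -0.898
endloop
endfacet
facet normal -0.671 0.190 0.716
outer loop
vertex 1.228 -2.037 -0.805
vertex 0.997 -2.503 -0.898
vertex 2.149 -3.016 0.318
endloop
endfacet
facet normal -0.309 0.331 -0.891
outer loop
vertex 0.997 -2.503 -0.898
vertex 1.651 -2.484 -1.118
vertex 1.15 -2.958 -1.12
endloop
endfacet
facet normal -0.728 -0.482 0.487
outer loop
vertex 0.997 -2.503 -0.898
vertex 1.15 -2.958 -1.12
vertex 2.149 -3.016 0.318
endloop
endfacet
facet normal -0.309 0.330 -0.892
outer loop
vertex 1.15 -2.958 -1.12
vertex 1.651 -2.484 -1.118
vertex 1.596 -3.135 -1.34
endloop
endfacet
facet normal -0.292 -0.942 0.165
outer loop
vertex 1.15 -2.958 -1.12
vertex 1.596 -3.135 -1.34
vertex 2.149 -3.016 0.318
endloop
endfacet
facet normal -0.310 0.330 -0.892
outer loop
vertex 1.596 -3.135 -1.34
vertex 1.651 -2.484 -1.118
vertex 2.074 -2.93 -1.43
endloop
endfacet
facet normal 0.384 -0.921 -0.062
outer loop
vertex 1.596 -3.135 -1.34
vertex 2.074 -2.93 -1.43
vertex 2.149 -3.016 0.318
endloop
endfacet

endsolid


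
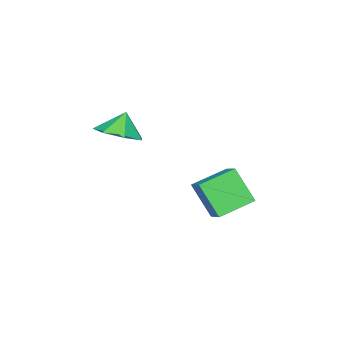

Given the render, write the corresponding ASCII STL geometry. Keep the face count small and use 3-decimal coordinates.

solid 
facet normal 0.514 0.089 -0.853
outer loop
vertex 3.547 -3.132 3.025
vertex 3.006 -3.921 2.617
vertex 2.789 -2.904 2.592
endloop
endfacet
facet normal -0.199 0.679 0.707
outer loop
vertex 3.547 -3.132 3.025
vertex 2.789 -2.904 2.592
vertex 2.434 -4.019 3.563
endloop
endfacet
facet normal 0.515 0.089 -0.853
outer loop
vertex 2.789 -2.904 2.592
vertex 3.006 -3.921 2.617
vertex 2.194 -3.441 2.177
endloop
endfacet
facet normal -0.751 0.553 0.361
outer loop
vertex 2.789 -2.904 2.592
vertex 2.194 -3.441 2.177
vertex 2.434 -4.019 3.563
endloop
endfacet
facet normal 0.515 0.089 -0.853
outer loop
vertex 2.194 -3.441 2.177
vertex 3.006 -3.921 2.617
vertex 2.21 -4.339 2.093
endloop
endfacet
facet normal -0.987 -0.032 0.157
outer loop
vertex 2.194 -3.441 2.177
vertex 2.21 -4.339 2.093
vertex 2.434 -4.019 3.563
endloop
endfacet
facet normal 0.515 0.089 -0.853
outer loop
vertex 2.21 -4.339 2.093
vertex 3.006 -3.921 2.617
vertex 2.825 -4.922 2.403
endloop
endfacet
facet normal -0.730 -0.637 0.250
outer loop
vertex 2.21 -4.339 2.093
vertex 2.825 -4.922 2.403
vertex 2.434 -4.019 3.563
endloop
endfacet
facet normal 0.515 0.089 -0.853
outer loop
vertex 2.825 -4.922 2.403
vertex 3.006 -3.921 2.617
vertex 3.576 -4.751 2.874
endloop
endfacet
facet normal -0.173 -0.805 0.568
outer loop
vertex 2.825 -4.922 2.403
vertex 3.576 -4.751 2.874
vertex 2.434 -4.019 3.563
endloop
endfacet
facet normal 0.515 0.089 -0.853
outer loop
vertex 3.576 -4.751 2.874
vertex 3.006 -3.921 2.617
vertex 3.897 -3.955 3.151
endloop
endfacet
facet normal 0.264 -0.410 0.873
outer loop
vertex 3.576 -4.751 2.874
vertex 3.897 -3.955 3.151
vertex 2.434 -4.019 3.563
endloop
endfacet
facet normal 0.515 0.088 -0.853
outer loop
vertex 3.897 -3.955 3.151
vertex 3.006 -3.921 2.617
vertex 3.547 -3.132 3.025
endloop
endfacet
facet normal 0.252 0.250 0.935
outer loop
vertex 3.897 -3.955 3.151
vertex 3.547 -3.132 3.025
vertex 2.434 -4.019 3.563
endloop
endfacet
facet normal -0.897 0.365 0.249
outer loop
vertex -1.745 -2.286 -1.258
vertex -1.207 -1.435 -0.568
vertex -1.687 -1.182 -2.665
endloop
endfacet
facet normal -0.441 -0.697 -0.565
outer loop
vertex -0.153 -1.805 -3.092
vertex -1.745 -2.286 -1.258
vertex -1.687 -1.182 -2.665
endloop
endfacet
facet normal -0.897 0.364 0.249
outer loop
vertex -1.687 -1.182 -2.665
vertex -1.207 -1.435 -0.568
vertex -1.15 -0.331 -1.976
endloop
endfacet
facet normal 0.032 0.617 -0.786
outer loop
vertex -1.15 -0.331 -1.976
vertex -0.153 -1.805 -3.092
vertex -1.687 -1.182 -2.665
endloop
endfacet
facet normal -0.032 -0.617 0.786
outer loop
vertex -1.745 -2.286 -1.258
vertex 0.327 -2.058 -0.995
vertex -1.207 -1.435 -0.568
endloop
endfacet
facet normal -0.440 -0.698 -0.565
outer loop
vertex -0.21 -2.909 -1.684
vertex -1.745 -2.286 -1.258
vertex -0.153 -1.805 -3.092
endloop
endfacet
facet normal -0.032 -0.617 0.787
outer loop
vertex -0.21 -2.909 -1.684
vertex 0.327 -2.058 -0.995
vertex -1.745 -2.286 -1.258
endloop
endfacet
facet normal 0.441 0.698 0.565
outer loop
vertex -1.207 -1.435 -0.568
vertex 0.327 -2.058 -0.995
vertex -1.15 -0.331 -1.976
endloop
endfacet
facet normal 0.032 0.617 -0.786
outer loop
vertex 0.385 -0.954 -2.402
vertex -0.153 -1.805 -3.092
vertex -1.15 -0.331 -1.976
endloop
endfacet
facet normal 0.440 0.698 0.565
outer loop
vertex -1.15 -0.331 -1.976
vertex 0.327 -2.058 -0.995
vertex 0.385 -0.954 -2.402
endloop
endfacet
facet normal 0.897 -0.365 -0.250
outer loop
vertex 0.385 -0.954 -2.402
vertex -0.21 -2.909 -1.684
vertex -0.153 -1.805 -3.092
endloop
endfacet
facet normal 0.897 -0.365 -0.249
outer loop
vertex 0.327 -2.058 -0.995
vertex -0.21 -2.909 -1.684
vertex 0.385 -0.954 -2.402
endloop
endfacet

endsolid


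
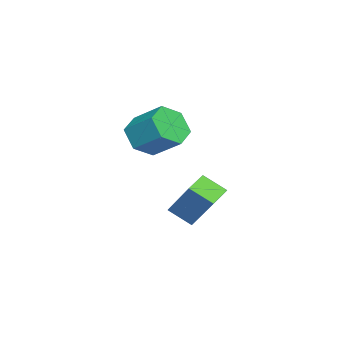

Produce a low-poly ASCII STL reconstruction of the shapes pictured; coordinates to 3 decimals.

solid 
facet normal -0.387 -0.499 -0.775
outer loop
vertex 0.615 1.891 -3.122
vertex -0.396 2.192 -2.811
vertex 0.698 2.862 -3.788
endloop
endfacet
facet normal 0.919 -0.273 -0.284
outer loop
vertex 1.496 3.888 -2.189
vertex 0.615 1.891 -3.122
vertex 0.698 2.862 -3.788
endloop
endfacet
facet normal -0.388 -0.498 -0.776
outer loop
vertex 0.698 2.862 -3.788
vertex -0.396 2.192 -2.811
vertex -0.313 3.163 -3.476
endloop
endfacet
facet normal 0.071 0.823 -0.564
outer loop
vertex -0.313 3.163 -3.476
vertex 1.496 3.888 -2.189
vertex 0.698 2.862 -3.788
endloop
endfacet
facet normal -0.072 -0.823 0.564
outer loop
vertex 0.615 1.891 -3.122
vertex 0.402 3.218 -1.212
vertex -0.396 2.192 -2.811
endloop
endfacet
facet normal 0.919 -0.273 -0.284
outer loop
vertex 1.413 2.917 -1.524
vertex 0.615 1.891 -3.122
vertex 1.496 3.888 -2.189
endloop
endfacet
facet normal -0.071 -0.823 0.564
outer loop
vertex 1.413 2.917 -1.524
vertex 0.402 3.218 -1.212
vertex 0.615 1.891 -3.122
endloop
endfacet
facet normal -0.919 0.273 0.284
outer loop
vertex -0.396 2.192 -2.811
vertex 0.402 3.218 -1.212
vertex -0.313 3.163 -3.476
endloop
endfacet
facet normal 0.071 0.823 -0.564
outer loop
vertex 0.485 4.189 -1.878
vertex 1.496 3.888 -2.189
vertex -0.313 3.163 -3.476
endloop
endfacet
facet normal -0.919 0.273 0.284
outer loop
vertex -0.313 3.163 -3.476
vertex 0.402 3.218 -1.212
vertex 0.485 4.189 -1.878
endloop
endfacet
facet normal 0.387 0.498 0.776
outer loop
vertex 0.485 4.189 -1.878
vertex 1.413 2.917 -1.524
vertex 1.496 3.888 -2.189
endloop
endfacet
facet normal 0.388 0.499 0.775
outer loop
vertex 0.402 3.218 -1.212
vertex 1.413 2.917 -1.524
vertex 0.485 4.189 -1.878
endloop
endfacet
facet normal -0.295 -0.769 -0.568
outer loop
vertex 1.61 0.454 1.373
vertex 1.021 1.06 0.858
vertex 1.956 0.915 0.569
endloop
endfacet
facet normal 0.889 -0.438 0.132
outer loop
vertex 1.61 0.454 1.373
vertex 1.956 0.915 0.569
vertex 2.069 1.654 2.258
endloop
endfacet
facet normal 0.890 -0.437 0.132
outer loop
vertex 2.069 1.654 2.258
vertex 1.956 0.915 0.569
vertex 2.415 2.115 1.453
endloop
endfacet
facet normal 0.294 0.769 0.567
outer loop
vertex 2.069 1.654 2.258
vertex 2.415 2.115 1.453
vertex 1.479 2.26 1.742
endloop
endfacet
facet normal -0.295 -0.769 -0.567
outer loop
vertex 1.956 0.915 0.569
vertex 1.021 1.06 0.858
vertex 1.367 1.521 0.053
endloop
endfacet
facet normal 0.748 0.184 -0.638
outer loop
vertex 1.956 0.915 0.569
vertex 1.367 1.521 0.053
vertex 2.415 2.115 1.453
endloop
endfacet
facet normal 0.748 0.185 -0.638
outer loop
vertex 2.415 2.115 1.453
vertex 1.367 1.521 0.053
vertex 1.826 2.721 0.938
endloop
endfacet
facet normal 0.294 0.769 0.568
outer loop
vertex 2.415 2.115 1.453
vertex 1.826 2.721 0.938
vertex 1.479 2.26 1.742
endloop
endfacet
facet normal -0.294 -0.769 -0.567
outer loop
vertex 1.367 1.521 0.053
vertex 1.021 1.06 0.858
vertex 0.431 1.666 0.342
endloop
endfacet
facet normal -0.141 0.622 -0.770
outer loop
vertex 1.367 1.521 0.053
vertex 0.431 1.666 0.342
vertex 1.826 2.721 0.938
endloop
endfacet
facet normal -0.141 0.622 -0.770
outer loop
vertex 1.826 2.721 0.938
vertex 0.431 1.666 0.342
vertex 0.89 2.866 1.227
endloop
endfacet
facet normal 0.294 0.769 0.568
outer loop
vertex 1.826 2.721 0.938
vertex 0.89 2.866 1.227
vertex 1.479 2.26 1.742
endloop
endfacet
facet normal -0.294 -0.769 -0.567
outer loop
vertex 0.431 1.666 0.342
vertex 1.021 1.06 0.858
vertex 0.085 1.205 1.147
endloop
endfacet
facet normal -0.890 0.437 -0.132
outer loop
vertex 0.431 1.666 0.342
vertex 0.085 1.205 1.147
vertex 0.89 2.866 1.227
endloop
endfacet
facet normal -0.890 0.437 -0.132
outer loop
vertex 0.89 2.866 1.227
vertex 0.085 1.205 1.147
vertex 0.544 2.405 2.031
endloop
endfacet
facet normal 0.295 0.769 0.568
outer loop
vertex 0.89 2.866 1.227
vertex 0.544 2.405 2.031
vertex 1.479 2.26 1.742
endloop
endfacet
facet normal -0.294 -0.769 -0.568
outer loop
vertex 0.085 1.205 1.147
vertex 1.021 1.06 0.858
vertex 0.674 0.599 1.662
endloop
endfacet
facet normal -0.748 -0.184 0.638
outer loop
vertex 0.085 1.205 1.147
vertex 0.674 0.599 1.662
vertex 0.544 2.405 2.031
endloop
endfacet
facet normal -0.748 -0.184 0.638
outer loop
vertex 0.544 2.405 2.031
vertex 0.674 0.599 1.662
vertex 1.133 1.799 2.547
endloop
endfacet
facet normal 0.295 0.769 0.567
outer loop
vertex 0.544 2.405 2.031
vertex 1.133 1.799 2.547
vertex 1.479 2.26 1.742
endloop
endfacet
facet normal -0.294 -0.769 -0.568
outer loop
vertex 0.674 0.599 1.662
vertex 1.021 1.06 0.858
vertex 1.61 0.454 1.373
endloop
endfacet
facet normal 0.141 -0.622 0.770
outer loop
vertex 0.674 0.599 1.662
vertex 1.61 0.454 1.373
vertex 1.133 1.799 2.547
endloop
endfacet
facet normal 0.141 -0.622 0.770
outer loop
vertex 1.133 1.799 2.547
vertex 1.61 0.454 1.373
vertex 2.069 1.654 2.258
endloop
endfacet
facet normal 0.294 0.769 0.567
outer loop
vertex 1.133 1.799 2.547
vertex 2.069 1.654 2.258
vertex 1.479 2.26 1.742
endloop
endfacet

endsolid


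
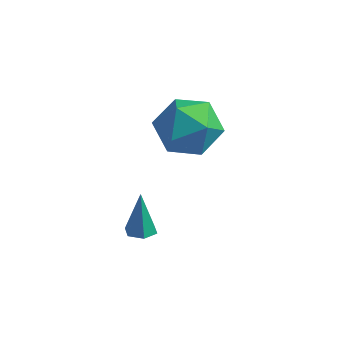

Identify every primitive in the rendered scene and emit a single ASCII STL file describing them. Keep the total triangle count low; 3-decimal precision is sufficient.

solid 
facet normal 0.120 -0.224 -0.967
outer loop
vertex 0.708 -1.132 -2.28
vertex 0.166 -1.21 -2.329
vertex 0.38 -0.712 -2.418
endloop
endfacet
facet normal 0.728 0.645 0.233
outer loop
vertex 0.708 -1.132 -2.28
vertex 0.38 -0.712 -2.418
vertex -0.026 -0.85 -0.771
endloop
endfacet
facet normal 0.118 -0.224 -0.968
outer loop
vertex 0.38 -0.712 -2.418
vertex 0.166 -1.21 -2.329
vertex -0.162 -0.79 -2.466
endloop
endfacet
facet normal -0.146 0.988 0.047
outer loop
vertex 0.38 -0.712 -2.418
vertex -0.162 -0.79 -2.466
vertex -0.026 -0.85 -0.771
endloop
endfacet
facet normal 0.118 -0.223 -0.968
outer loop
vertex -0.162 -0.79 -2.466
vertex 0.166 -1.21 -2.329
vertex -0.377 -1.289 -2.377
endloop
endfacet
facet normal -0.909 0.407 0.087
outer loop
vertex -0.162 -0.79 -2.466
vertex -0.377 -1.289 -2.377
vertex -0.026 -0.85 -0.771
endloop
endfacet
facet normal 0.118 -0.223 -0.968
outer loop
vertex -0.377 -1.289 -2.377
vertex 0.166 -1.21 -2.329
vertex -0.049 -1.709 -2.24
endloop
endfacet
facet normal -0.795 -0.518 0.315
outer loop
vertex -0.377 -1.289 -2.377
vertex -0.049 -1.709 -2.24
vertex -0.026 -0.85 -0.771
endloop
endfacet
facet normal 0.120 -0.224 -0.967
outer loop
vertex -0.049 -1.709 -2.24
vertex 0.166 -1.21 -2.329
vertex 0.493 -1.63 -2.191
endloop
endfacet
facet normal 0.080 -0.861 0.502
outer loop
vertex -0.049 -1.709 -2.24
vertex 0.493 -1.63 -2.191
vertex -0.026 -0.85 -0.771
endloop
endfacet
facet normal 0.120 -0.225 -0.967
outer loop
vertex 0.493 -1.63 -2.191
vertex 0.166 -1.21 -2.329
vertex 0.708 -1.132 -2.28
endloop
endfacet
facet normal 0.841 -0.281 0.462
outer loop
vertex 0.493 -1.63 -2.191
vertex 0.708 -1.132 -2.28
vertex -0.026 -0.85 -0.771
endloop
endfacet
facet normal 0.352 0.009 0.936
outer loop
vertex 1.241 1.45 2.604
vertex 0.588 0.452 2.86
vertex 1.725 0.343 2.433
endloop
endfacet
facet normal 0.827 0.287 0.482
outer loop
vertex 1.241 1.45 2.604
vertex 1.725 0.343 2.433
vertex 1.903 1.221 1.605
endloop
endfacet
facet normal 0.520 0.840 0.152
outer loop
vertex 1.241 1.45 2.604
vertex 1.903 1.221 1.605
vertex 0.875 1.873 1.521
endloop
endfacet
facet normal -0.145 0.904 0.402
outer loop
vertex 1.241 1.45 2.604
vertex 0.875 1.873 1.521
vertex 0.062 1.398 2.296
endloop
endfacet
facet normal -0.249 0.390 0.886
outer loop
vertex 1.241 1.45 2.604
vertex 0.062 1.398 2.296
vertex 0.588 0.452 2.86
endloop
endfacet
facet normal 0.978 -0.207 -0.010
outer loop
vertex 1.903 1.221 1.605
vertex 1.725 0.343 2.433
vertex 1.658 0.082 1.244
endloop
endfacet
facet normal 0.209 -0.657 0.724
outer loop
vertex 1.725 0.343 2.433
vertex 0.588 0.452 2.86
vertex 0.845 -0.393 2.019
endloop
endfacet
facet normal -0.763 -0.040 0.645
outer loop
vertex 0.588 0.452 2.86
vertex 0.062 1.398 2.296
vertex -0.183 0.259 1.935
endloop
endfacet
facet normal -0.596 0.791 -0.140
outer loop
vertex 0.062 1.398 2.296
vertex 0.875 1.873 1.521
vertex -0.005 1.137 1.107
endloop
endfacet
facet normal 0.481 0.688 -0.544
outer loop
vertex 0.875 1.873 1.521
vertex 1.903 1.221 1.605
vertex 1.132 1.028 0.68
endloop
endfacet
facet normal 0.145 -0.904 -0.402
outer loop
vertex 0.479 0.03 0.936
vertex 1.658 0.082 1.244
vertex 0.845 -0.393 2.019
endloop
endfacet
facet normal -0.520 -0.840 -0.152
outer loop
vertex 0.479 0.03 0.936
vertex 0.845 -0.393 2.019
vertex -0.183 0.259 1.935
endloop
endfacet
facet normal -0.827 -0.287 -0.482
outer loop
vertex 0.479 0.03 0.936
vertex -0.183 0.259 1.935
vertex -0.005 1.137 1.107
endloop
endfacet
facet normal -0.352 -0.009 -0.936
outer loop
vertex 0.479 0.03 0.936
vertex -0.005 1.137 1.107
vertex 1.132 1.028 0.68
endloop
endfacet
facet normal 0.249 -0.390 -0.886
outer loop
vertex 0.479 0.03 0.936
vertex 1.132 1.028 0.68
vertex 1.658 0.082 1.244
endloop
endfacet
facet normal 0.596 -0.791 0.140
outer loop
vertex 0.845 -0.393 2.019
vertex 1.658 0.082 1.244
vertex 1.725 0.343 2.433
endloop
endfacet
facet normal -0.481 -0.688 0.544
outer loop
vertex -0.183 0.259 1.935
vertex 0.845 -0.393 2.019
vertex 0.588 0.452 2.86
endloop
endfacet
facet normal -0.978 0.207 0.010
outer loop
vertex -0.005 1.137 1.107
vertex -0.183 0.259 1.935
vertex 0.062 1.398 2.296
endloop
endfacet
facet normal -0.209 0.657 -0.724
outer loop
vertex 1.132 1.028 0.68
vertex -0.005 1.137 1.107
vertex 0.875 1.873 1.521
endloop
endfacet
facet normal 0.763 0.040 -0.645
outer loop
vertex 1.658 0.082 1.244
vertex 1.132 1.028 0.68
vertex 1.903 1.221 1.605
endloop
endfacet

endsolid


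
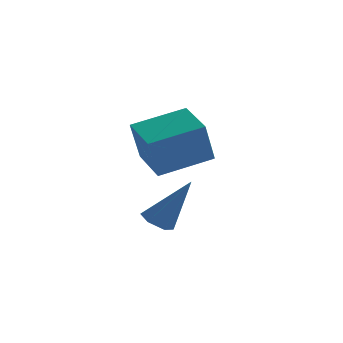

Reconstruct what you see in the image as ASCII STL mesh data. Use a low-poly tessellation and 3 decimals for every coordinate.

solid 
facet normal -0.534 0.015 -0.845
outer loop
vertex -2.621 -0.097 -2.721
vertex -3.048 -0.027 -2.45
vertex -2.78 0.375 -2.612
endloop
endfacet
facet normal 0.896 0.361 -0.258
outer loop
vertex -2.621 -0.097 -2.721
vertex -2.78 0.375 -2.612
vertex -2.152 -0.053 -1.03
endloop
endfacet
facet normal -0.533 0.014 -0.846
outer loop
vertex -2.78 0.375 -2.612
vertex -3.048 -0.027 -2.45
vertex -3.207 0.445 -2.342
endloop
endfacet
facet normal 0.255 0.954 0.157
outer loop
vertex -2.78 0.375 -2.612
vertex -3.207 0.445 -2.342
vertex -2.152 -0.053 -1.03
endloop
endfacet
facet normal -0.533 0.014 -0.846
outer loop
vertex -3.207 0.445 -2.342
vertex -3.048 -0.027 -2.45
vertex -3.475 0.043 -2.18
endloop
endfacet
facet normal -0.505 0.590 0.630
outer loop
vertex -3.207 0.445 -2.342
vertex -3.475 0.043 -2.18
vertex -2.152 -0.053 -1.03
endloop
endfacet
facet normal -0.532 0.016 -0.846
outer loop
vertex -3.475 0.043 -2.18
vertex -3.048 -0.027 -2.45
vertex -3.316 -0.43 -2.289
endloop
endfacet
facet normal -0.625 -0.369 0.688
outer loop
vertex -3.475 0.043 -2.18
vertex -3.316 -0.43 -2.289
vertex -2.152 -0.053 -1.03
endloop
endfacet
facet normal -0.533 0.016 -0.846
outer loop
vertex -3.316 -0.43 -2.289
vertex -3.048 -0.027 -2.45
vertex -2.889 -0.499 -2.559
endloop
endfacet
facet normal 0.017 -0.962 0.272
outer loop
vertex -3.316 -0.43 -2.289
vertex -2.889 -0.499 -2.559
vertex -2.152 -0.053 -1.03
endloop
endfacet
facet normal -0.534 0.015 -0.845
outer loop
vertex -2.889 -0.499 -2.559
vertex -3.048 -0.027 -2.45
vertex -2.621 -0.097 -2.721
endloop
endfacet
facet normal 0.776 -0.598 -0.200
outer loop
vertex -2.889 -0.499 -2.559
vertex -2.621 -0.097 -2.721
vertex -2.152 -0.053 -1.03
endloop
endfacet
facet normal -0.934 -0.226 -0.278
outer loop
vertex -3.138 1.935 -0.326
vertex -3.542 3.242 -0.03
vertex -2.835 2.332 -1.666
endloop
endfacet
facet normal 0.289 -0.934 -0.211
outer loop
vertex -1.238 2.718 -1.19
vertex -3.138 1.935 -0.326
vertex -2.835 2.332 -1.666
endloop
endfacet
facet normal -0.934 -0.226 -0.278
outer loop
vertex -2.835 2.332 -1.666
vertex -3.542 3.242 -0.03
vertex -3.239 3.639 -1.37
endloop
endfacet
facet normal 0.212 0.278 -0.937
outer loop
vertex -3.239 3.639 -1.37
vertex -1.238 2.718 -1.19
vertex -2.835 2.332 -1.666
endloop
endfacet
facet normal -0.212 -0.278 0.937
outer loop
vertex -3.138 1.935 -0.326
vertex -1.945 3.628 0.446
vertex -3.542 3.242 -0.03
endloop
endfacet
facet normal 0.289 -0.934 -0.211
outer loop
vertex -1.541 2.321 0.15
vertex -3.138 1.935 -0.326
vertex -1.238 2.718 -1.19
endloop
endfacet
facet normal -0.212 -0.278 0.937
outer loop
vertex -1.541 2.321 0.15
vertex -1.945 3.628 0.446
vertex -3.138 1.935 -0.326
endloop
endfacet
facet normal -0.289 0.934 0.211
outer loop
vertex -3.542 3.242 -0.03
vertex -1.945 3.628 0.446
vertex -3.239 3.639 -1.37
endloop
endfacet
facet normal 0.212 0.278 -0.937
outer loop
vertex -1.642 4.025 -0.894
vertex -1.238 2.718 -1.19
vertex -3.239 3.639 -1.37
endloop
endfacet
facet normal -0.289 0.934 0.211
outer loop
vertex -3.239 3.639 -1.37
vertex -1.945 3.628 0.446
vertex -1.642 4.025 -0.894
endloop
endfacet
facet normal 0.934 0.226 0.278
outer loop
vertex -1.642 4.025 -0.894
vertex -1.541 2.321 0.15
vertex -1.238 2.718 -1.19
endloop
endfacet
facet normal 0.934 0.226 0.278
outer loop
vertex -1.945 3.628 0.446
vertex -1.541 2.321 0.15
vertex -1.642 4.025 -0.894
endloop
endfacet

endsolid
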